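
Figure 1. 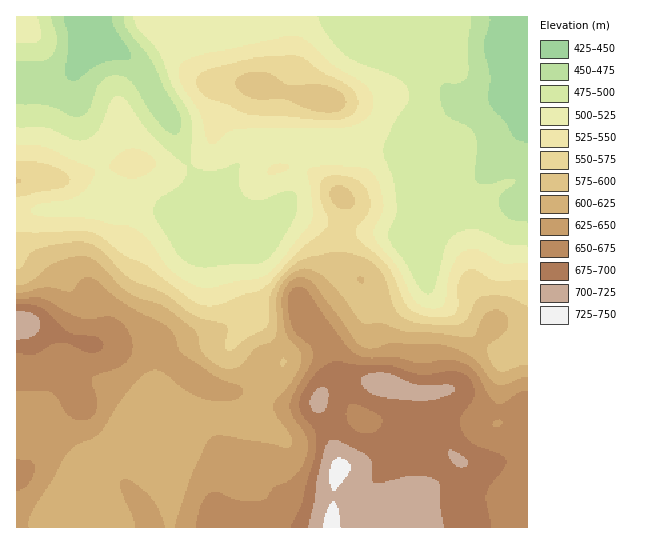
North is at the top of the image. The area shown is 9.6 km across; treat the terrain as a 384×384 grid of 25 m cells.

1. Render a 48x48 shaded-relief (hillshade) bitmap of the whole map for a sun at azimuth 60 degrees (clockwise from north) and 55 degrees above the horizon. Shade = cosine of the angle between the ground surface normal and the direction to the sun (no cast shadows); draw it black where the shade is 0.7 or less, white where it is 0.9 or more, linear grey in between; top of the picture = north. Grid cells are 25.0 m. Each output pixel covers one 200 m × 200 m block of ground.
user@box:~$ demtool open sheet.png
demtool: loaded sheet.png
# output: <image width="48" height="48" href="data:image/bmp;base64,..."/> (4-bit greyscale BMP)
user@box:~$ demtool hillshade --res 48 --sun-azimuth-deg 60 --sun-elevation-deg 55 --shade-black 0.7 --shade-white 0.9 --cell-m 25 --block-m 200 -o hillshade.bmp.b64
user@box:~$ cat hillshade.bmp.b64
<image width="48" height="48" href="data:image/bmp;base64,Qk32BAAAAAAAAHYAAAAoAAAAMAAAADAAAAABAAQAAAAAAIAEAAATCwAAEwsAABAAAAAAAAAAAAAAABEREQAiIiIAMzMzAERERABVVVUAZmZmAHd3dwCIiIgAmZmZAKqqqgC7u7sAzMzMAN3d3QDu7u4A////AKqZmZmYiJqXZ5qpmZh2eaqZmZmruqqpmZqZmZmYiJqXeJqqqZh1aKqZmZmruqqpmZmpmZmIiaqYeJqpmZh1aKqpmZqrqqqpmZqqmZmImqqYeJmZmZh1WKqpmaq7qZqZmaqqmZmJmqqYeJmZmZl1V5qqqqq6mZmZmaqqqZmZqqmYiImZmql0Rpu7uqqpiJqqmaqqqZmaqpmYiImaqql0R6zLuqmIiau6qZmqqZmamZmYiJmqqqlkSLzLqpmIm8y6mZmZmYmqmZmYiJqqqpdTWbu6mZmIrMuqmZmZiImqmZmYiZqqmXUzarupiZmJq7qpmZmYd4qqmZmZiZmZmGQ0irqYiIiImqqZmZmId6u6mZmYiIiZmHVGm6l2d3eImaqpmYiIeauqqZmHd4maqYZGm6hmeImZmrzKmYiIiaqZmZh2eauqqpdWmpd4m7u6q97bmYiImZmZmZh4rNypqpdViZmazdy6vO/rqYiZiIiZqpiazduYmqdVeavMzMuqve7KqniZiImaqqmrzMqYipZFec3bq7urzMy6qniZmZq7uqq7y7qYmXQ1it7Kq7u7zLqZqpq7qru7u6q8zLqpl0JHrN26q8zMy5iKqszczLqru7vN3LqqlhFazdyqvN3MqXeau93dy6mrzMzd3KqZhRJ83tuqvd7Khmebu7zMupm83Mzdy6mZlROd7bqaze64VXmru6qqqZrN3Mzdy6mqljWu3Kmazv2mVoq7uoiZmavd3M3dyqqqp0Wty5ms7+yWVpu7qoiJmbzdy83cuqqqqGabupq9/+uWZ5u7qoiZqr3du83LqZmamHZ5qqvO/sqHaKu7upqqq83cu8y6mZmZmXd4mqve7bmHeKu7uqqqu8zLq8ypmZmZmYd3iavMy6mYiau7uqu6u7u6q7upmZmZmYh3d4mru6qZmaq7qqqqqqqpq7qZmZmImZh2VXmry7qZmZqqqoiIiamZmqmZqZiIiJhkNIrMzLqZmZqqmYh3iamYmZmZmZh3iIhkNqzd3LmImZmZmZmZq7qIiZmamYh3eIh1abzNzKmImqmZmaq7zLqIiZqqmIiIeJmIm8zMy6mJmqqpmbu8y6mYmau6h4mYiZqqu7qru6mZmqqqqru7u6mZmrzJdomZiZqqqpmaqqmZmqqqqqq7u5mJq8y4VomYiIiIiIiJqqmZmqq6qqq7upiJq9ymRomHd3ZmZmeJqqmZqqu6qqqrupd5vNyENXh2ZmZVVXmqqqmqqqu6qqqruod5vcpSNXdmd3dmaKvLqqqqqqq6qqqqqYeKzbcyNndniIiIm93buqq6qaqqqZmqqYeKzJQjV4h4mqqavN3Luqu6maq6qZmaqoibynM1eJmZqqqrzd3Luqupiau6qYiKupmqqENXmaqqqqq83cy6qqqYiry6mXeay6mZdDV5mqqqqqq8zMuqqqmYisy6mXiszKmGQ0eZmZmaqqq8zLqpmZmImsupmJq93Kh0NGiZmZmZmZqru7qZmZmImrupiKvN25hkNYmZmZmZmZqru6qZmZmImrupiA=="/>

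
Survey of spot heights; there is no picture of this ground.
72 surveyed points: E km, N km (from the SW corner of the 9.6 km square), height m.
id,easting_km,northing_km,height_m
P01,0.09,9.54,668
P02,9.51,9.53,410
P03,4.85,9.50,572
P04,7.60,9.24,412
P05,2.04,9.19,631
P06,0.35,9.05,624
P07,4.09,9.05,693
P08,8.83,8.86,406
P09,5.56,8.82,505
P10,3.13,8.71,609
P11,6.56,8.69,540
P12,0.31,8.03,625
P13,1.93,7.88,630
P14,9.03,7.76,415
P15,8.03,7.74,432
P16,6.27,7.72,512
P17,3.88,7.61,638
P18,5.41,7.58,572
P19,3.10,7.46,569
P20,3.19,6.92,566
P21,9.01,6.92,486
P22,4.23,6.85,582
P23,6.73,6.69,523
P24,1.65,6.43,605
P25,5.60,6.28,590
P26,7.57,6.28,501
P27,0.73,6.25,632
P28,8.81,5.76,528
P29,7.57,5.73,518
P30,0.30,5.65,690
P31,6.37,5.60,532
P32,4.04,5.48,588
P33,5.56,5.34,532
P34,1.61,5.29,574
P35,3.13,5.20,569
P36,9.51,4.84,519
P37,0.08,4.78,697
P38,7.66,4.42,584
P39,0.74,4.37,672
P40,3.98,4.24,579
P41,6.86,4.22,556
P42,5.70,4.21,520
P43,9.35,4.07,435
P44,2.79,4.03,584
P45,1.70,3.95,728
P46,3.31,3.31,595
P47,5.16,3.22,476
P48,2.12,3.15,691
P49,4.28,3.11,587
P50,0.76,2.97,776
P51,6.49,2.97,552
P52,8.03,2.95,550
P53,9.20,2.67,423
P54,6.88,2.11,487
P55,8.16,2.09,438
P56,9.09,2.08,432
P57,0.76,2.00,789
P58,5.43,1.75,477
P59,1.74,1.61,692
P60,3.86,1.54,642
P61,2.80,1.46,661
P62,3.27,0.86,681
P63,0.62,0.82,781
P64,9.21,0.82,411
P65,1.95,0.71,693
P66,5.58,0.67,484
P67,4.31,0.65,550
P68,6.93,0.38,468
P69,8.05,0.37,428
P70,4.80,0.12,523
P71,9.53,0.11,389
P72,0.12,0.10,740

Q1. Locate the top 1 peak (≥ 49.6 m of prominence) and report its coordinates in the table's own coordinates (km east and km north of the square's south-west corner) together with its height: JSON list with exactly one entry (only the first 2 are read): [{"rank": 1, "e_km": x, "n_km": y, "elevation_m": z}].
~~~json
[{"rank": 1, "e_km": 0.59, "n_km": 2.06, "elevation_m": 793}]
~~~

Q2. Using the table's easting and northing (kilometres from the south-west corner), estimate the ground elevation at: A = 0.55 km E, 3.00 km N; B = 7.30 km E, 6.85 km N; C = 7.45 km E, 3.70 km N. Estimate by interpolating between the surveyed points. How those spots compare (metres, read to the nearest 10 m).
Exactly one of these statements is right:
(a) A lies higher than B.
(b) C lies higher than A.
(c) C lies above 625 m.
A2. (a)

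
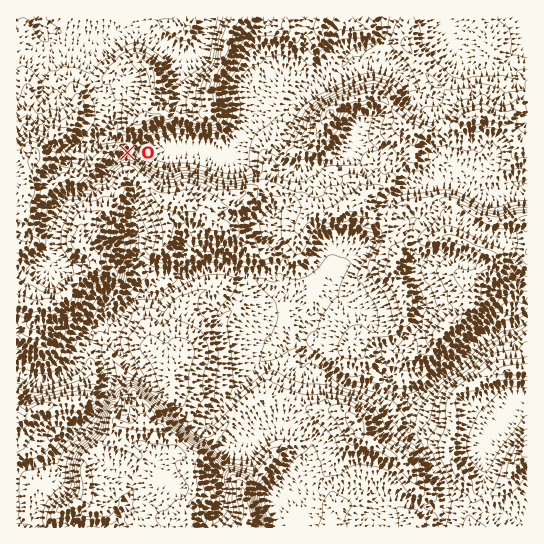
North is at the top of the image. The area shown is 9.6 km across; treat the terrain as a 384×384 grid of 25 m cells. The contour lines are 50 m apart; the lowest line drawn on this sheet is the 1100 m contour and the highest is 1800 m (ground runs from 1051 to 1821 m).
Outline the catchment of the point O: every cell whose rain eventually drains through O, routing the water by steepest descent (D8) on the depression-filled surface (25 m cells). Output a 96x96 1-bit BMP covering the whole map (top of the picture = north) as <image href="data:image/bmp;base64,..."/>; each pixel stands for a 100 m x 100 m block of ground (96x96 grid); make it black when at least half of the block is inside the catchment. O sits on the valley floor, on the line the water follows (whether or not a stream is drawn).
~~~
<image width="96" height="96" href="data:image/bmp;base64,Qk2+BAAAAAAAAD4AAAAoAAAAYAAAAGAAAAABAAEAAAAAAIAEAAATCwAAEwsAAAIAAAAAAAAA////AAAAAAAAAAAAAAAAAAAAAAAAAAAAAAAAAAAAAAAAAAAAAAAAAAAAAAAAAAAAAAAAAAAAAAAAAAAAAAAAAAAAAAAAAAAAAAAAAAAAAAAAAAAAAAAAAAAAAAAAAAAAAAAAAAAAAAAAAAAAAAAAAAAAAAAAAAAAAAAAAAAAAAAAAAAAAAAAAAAAAAAAAAAAAAAAAAAAAAAAAAAAAAAAAAAAAAAAAAAAAAAAAAAAAAAAAAAAAAAAAAAAAAAAAAAAAAAAAAAAAAAAAAAAAAAAAAAAAAAAAAAAAAAAAAAAAAAAAAAAAAAAAAAAAAAAAAAAAAAAAAAAAAAAAAAAAAAAAAAAAAAAAAAAAAAAAAAAAAAAAAAAAAAAAAAAAAAAAAAAAAAAAAAAAAAAAAAAAAAAAAAAAAAAAAAAAAAAAAAAAAAAAAAAAAAAAAAAAAAAAAAAAAAAAAAAAAAAAAAAAAAAAAAAAAAAAAAAAAAAAAAAAAAAAAAAAAAAAAAAAAAAAAAAAAAAAAAAAAAAAAAAAAAAAAAAAAAAAAAAAAAAAAAAAAAAAAAAAAAAAAAAAAAAAAAAAAAAAAAAAAAAAAAAAAAAAAAAAAAAAAAAAAAAAAAAAAAAAAAAAAAAAAAAAAAAAAAAAAAAAAAAAAAAAAAAAAAAAAAAAAAQAAAAAAAAAAAAAAD/AAAAAAAAAAAAAAD/gAAAAAAAAAAAAAD/wAAAAAAAAAAAAAD/4AAAAAAAAAAAAAD/8AAAAAAAAAAAAAD/8AAAAAAAAAAAAAD//AAAAAAAAAAAAAD//gAAAAAAAAAAAAD//gAAAAAAAAAAAAD//AAAAAAAAAAAAAD/+AAAAAAAAAAAAAD/8AAAAAAAAAAAAAD/8AAAAAAAAAAAAAD/8AAAAAAAAAAAAAD/8AAAAAAAAAAAAAD/+AAAAAAAAAAAAAD//gAAAAAAAAAAAAD//wAAAAAAAAAAAAD//8AAAAAAAAAAAAD//8AAAAAAAAAAAAD//+AAAAAAAAAAAAD//+AAAAAAAAAAAAAB/+AAAAAAAAAAAAAA//AAAAAAAAAAAAAAB/AAAAAAAAAAAAAAA/gAAAAAAAAAAAAAAfgAAAAAAAAAAAAAAPgAAAAAAAAAAAAAAHgAAAAAAAAAAAAAAAAAAAAAAAAAAAAAAAAAAAAAAAAAAAAAAAAAAAAAAAAAAAAAAAAAAAAAAAAAAAAAAAAAAAAAAAAAAAAAAAAAAAAAAAAAAAAAAAAAAAAAAAAAAAAAAAAAAAAAAAAAAAAAAAAAAAAAAAAAAAAAAAAAAAAAAAAAAAAAAAAAAAAAAAAAAAAAAAAAAAAAAAAAAAAAAAAAAAAAAAAAAAAAAAAAAAAAAAAAAAAAAAAAAAAAAAAAAAAAAAAAAAAAAAAAAAAAAAAAAAAAAAAAAAAAAAAAAAAAAAAAAAAAAAAAAAAAAAAAAAAAAAAAAAAAAAAAAAAAAAAAAAAAAAAAAAAAAAAAAAAAAAAAAAAAAAAAAAAAAAAAAAAAAAAAAAAAAAAAAAAAAAAAAAAAAAAAAAA="/>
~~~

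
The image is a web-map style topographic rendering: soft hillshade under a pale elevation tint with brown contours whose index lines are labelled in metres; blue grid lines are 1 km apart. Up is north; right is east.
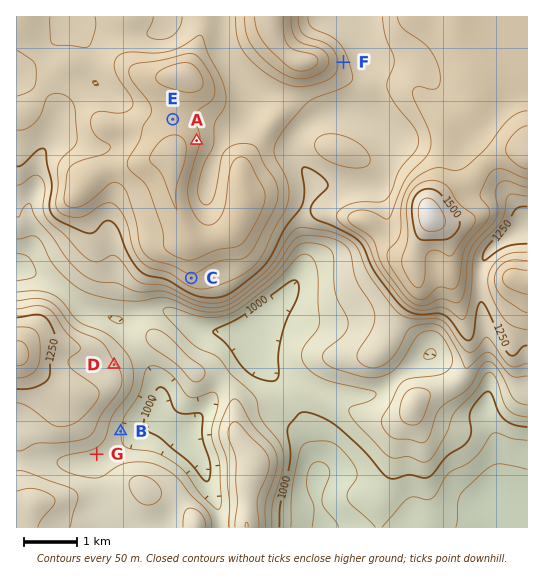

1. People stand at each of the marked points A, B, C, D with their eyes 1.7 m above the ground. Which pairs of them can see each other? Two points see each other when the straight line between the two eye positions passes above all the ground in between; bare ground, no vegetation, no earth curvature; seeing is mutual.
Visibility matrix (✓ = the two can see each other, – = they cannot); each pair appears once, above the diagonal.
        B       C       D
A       –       –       –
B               ✓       –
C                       ✓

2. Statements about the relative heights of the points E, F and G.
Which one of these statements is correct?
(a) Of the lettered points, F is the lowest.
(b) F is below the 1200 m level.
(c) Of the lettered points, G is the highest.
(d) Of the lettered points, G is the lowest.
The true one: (d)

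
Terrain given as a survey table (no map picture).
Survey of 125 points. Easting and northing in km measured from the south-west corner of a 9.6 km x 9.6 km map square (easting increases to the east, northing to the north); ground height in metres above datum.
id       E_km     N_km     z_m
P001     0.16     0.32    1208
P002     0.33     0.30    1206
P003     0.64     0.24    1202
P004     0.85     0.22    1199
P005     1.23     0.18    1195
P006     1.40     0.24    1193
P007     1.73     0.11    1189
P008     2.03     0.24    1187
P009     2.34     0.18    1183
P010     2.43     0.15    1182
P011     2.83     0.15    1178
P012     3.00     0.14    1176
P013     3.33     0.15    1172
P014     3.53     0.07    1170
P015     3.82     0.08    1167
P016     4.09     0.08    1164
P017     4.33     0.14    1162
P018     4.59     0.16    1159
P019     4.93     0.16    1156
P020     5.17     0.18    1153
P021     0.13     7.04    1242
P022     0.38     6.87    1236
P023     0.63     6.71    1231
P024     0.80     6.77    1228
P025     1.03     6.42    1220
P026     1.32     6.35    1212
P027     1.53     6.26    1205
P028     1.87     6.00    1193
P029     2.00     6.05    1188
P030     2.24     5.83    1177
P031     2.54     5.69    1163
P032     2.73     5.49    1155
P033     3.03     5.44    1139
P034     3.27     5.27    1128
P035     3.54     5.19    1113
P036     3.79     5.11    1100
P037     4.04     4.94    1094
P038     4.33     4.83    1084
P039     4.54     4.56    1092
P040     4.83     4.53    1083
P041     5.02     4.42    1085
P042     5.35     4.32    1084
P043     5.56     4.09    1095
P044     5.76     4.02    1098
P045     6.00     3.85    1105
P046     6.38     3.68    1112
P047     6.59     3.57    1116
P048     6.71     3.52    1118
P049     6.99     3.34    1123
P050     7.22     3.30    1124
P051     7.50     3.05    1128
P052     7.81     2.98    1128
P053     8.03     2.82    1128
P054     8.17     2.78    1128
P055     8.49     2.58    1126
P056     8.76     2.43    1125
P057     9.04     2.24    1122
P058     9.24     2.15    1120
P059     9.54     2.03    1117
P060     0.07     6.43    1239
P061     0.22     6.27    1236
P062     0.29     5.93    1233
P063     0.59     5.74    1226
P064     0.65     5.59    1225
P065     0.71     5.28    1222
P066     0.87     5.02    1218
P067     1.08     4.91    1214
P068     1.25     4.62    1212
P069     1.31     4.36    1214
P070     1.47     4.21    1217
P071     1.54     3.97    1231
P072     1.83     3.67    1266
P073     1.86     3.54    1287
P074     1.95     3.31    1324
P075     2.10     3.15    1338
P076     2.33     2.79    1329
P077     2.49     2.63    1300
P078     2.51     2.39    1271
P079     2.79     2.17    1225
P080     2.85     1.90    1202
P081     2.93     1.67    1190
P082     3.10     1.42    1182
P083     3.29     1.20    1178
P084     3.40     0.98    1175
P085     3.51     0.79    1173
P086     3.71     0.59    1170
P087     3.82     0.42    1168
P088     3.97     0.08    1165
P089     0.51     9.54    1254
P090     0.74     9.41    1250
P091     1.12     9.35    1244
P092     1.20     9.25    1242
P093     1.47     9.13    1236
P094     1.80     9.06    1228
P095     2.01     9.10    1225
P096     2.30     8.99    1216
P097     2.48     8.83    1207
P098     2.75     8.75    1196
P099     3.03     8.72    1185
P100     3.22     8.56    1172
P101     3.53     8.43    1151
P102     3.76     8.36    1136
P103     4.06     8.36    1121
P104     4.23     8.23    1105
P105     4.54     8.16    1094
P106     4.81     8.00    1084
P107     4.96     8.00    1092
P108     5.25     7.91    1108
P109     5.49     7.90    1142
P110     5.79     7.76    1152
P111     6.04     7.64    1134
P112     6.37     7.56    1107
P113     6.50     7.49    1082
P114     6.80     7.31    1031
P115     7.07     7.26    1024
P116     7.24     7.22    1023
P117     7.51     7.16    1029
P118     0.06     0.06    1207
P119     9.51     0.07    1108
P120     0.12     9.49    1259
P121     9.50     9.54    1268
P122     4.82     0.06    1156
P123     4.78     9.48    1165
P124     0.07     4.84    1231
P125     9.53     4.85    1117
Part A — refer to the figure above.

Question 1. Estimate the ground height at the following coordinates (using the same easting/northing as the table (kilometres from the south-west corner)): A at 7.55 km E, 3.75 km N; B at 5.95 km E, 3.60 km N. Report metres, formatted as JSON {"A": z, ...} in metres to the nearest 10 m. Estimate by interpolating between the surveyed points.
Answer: {"A": 1110, "B": 1120}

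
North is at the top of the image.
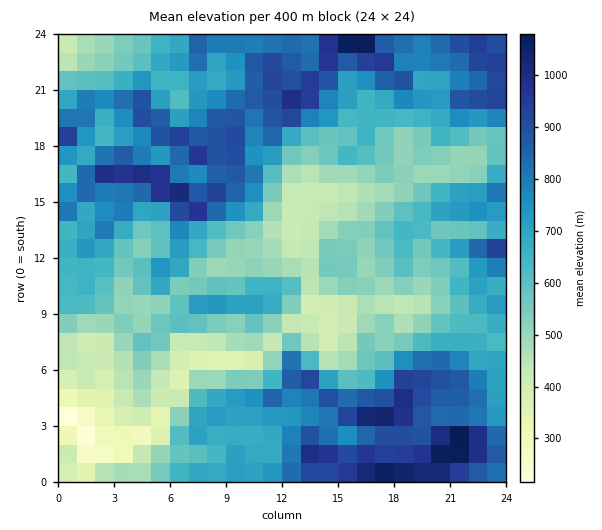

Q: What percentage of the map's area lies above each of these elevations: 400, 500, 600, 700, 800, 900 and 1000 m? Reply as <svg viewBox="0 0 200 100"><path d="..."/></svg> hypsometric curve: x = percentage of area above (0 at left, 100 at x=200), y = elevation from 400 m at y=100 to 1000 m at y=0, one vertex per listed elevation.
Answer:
<svg viewBox="0 0 200 100"><path d="M190 100l-31-17-37-16-37-17-31-17-28-16-18-17"/></svg>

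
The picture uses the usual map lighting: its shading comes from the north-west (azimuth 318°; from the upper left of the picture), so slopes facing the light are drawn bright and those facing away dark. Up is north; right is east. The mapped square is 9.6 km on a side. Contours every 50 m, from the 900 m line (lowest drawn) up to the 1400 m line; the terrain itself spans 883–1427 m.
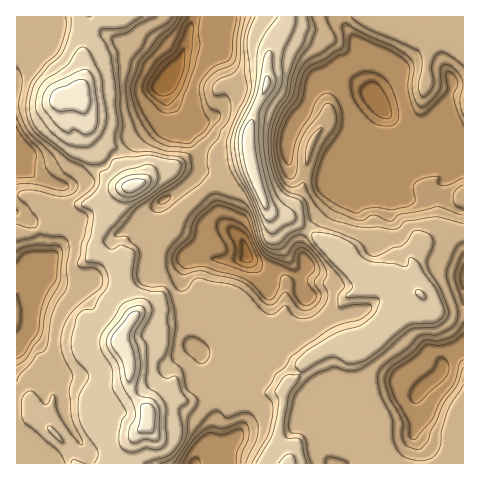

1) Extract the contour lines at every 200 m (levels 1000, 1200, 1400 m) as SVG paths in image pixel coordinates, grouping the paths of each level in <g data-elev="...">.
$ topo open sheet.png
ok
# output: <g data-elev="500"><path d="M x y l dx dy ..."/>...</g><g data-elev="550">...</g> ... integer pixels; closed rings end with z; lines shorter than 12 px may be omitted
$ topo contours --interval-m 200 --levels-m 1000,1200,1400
<g data-elev="1000"><path d="M189 463l4-4 3-1 4 2 0 3"/><path d="M414 403l-3-3-1-3 2-9 7-8 13-10 7-12 6 1 4 8-3 10-26 24z"/><path d="M248 272l-36-13 2-2 10-2 3-4-1-6-9-17 0-6 4-3 7-1 9 3 8 6 5 7 12 30-1 6-2 2z"/><path d="M379 125l-7-3-5-5-11-13-4-8-1-11 0-6 12-7 12 1 9 5 6 7 6 14 3 14-2 9-6 4z"/><path d="M200 17l-2 14 1 18-5 19-13 37-5 6-12 2-5-3-14-15-2-5 0-6 13-22 16-14 10-22 6-9"/></g><g data-elev="1200"><path d="M160 463l13-6 10-12 4-12 1-16 8-11 1-7-10-10-5-19-8-8-2-4 3-36-1-15-5-15-5-5-14 0-10-4-3-9 2-19-1-6-11-12-10 0-2-2 21-27 44-30 5-7 1-7-3-5-4-2-28-5-18-1-5-3-5-5-2-6 2-13-3-16-2-54-6-15 1-3 13-3 13-9 16-7"/><path d="M311 463l-7-26-4-3-9-2-3-5 6-30 11-14 10-9 18-7 16 4 12-3 22-15 27-24 27-2 9-7 3-7-8-23-14-24 0-7 6-15 0-6-3-4-10-3-6 0-7 11-5 4-10 2-14 8-7 0-4-3-4-8-6-4-17-8-21-7-7-4-3-4-3-15-2-4-4-3-14-6-7-10-7-25 0-26 6-18 11-16 3-17 6-16 12-17 5-12 0-6-4-10"/><path d="M65 17l1 11-6 21-4 6-11 9-14 18-4 15-1 11 2 14 7 10 33 27 16 8 9 11 2 3-1 4-3 4-16 14 1 5 10 6 2 3-11 47 4 3 11 0 6 3 4 6 0 8-3 6-19 15-10 9-7 13-2 13 2 15 9 20-3 16 3 27 10 22 1 5-2 0-7-8-14-21-4-7-2-14-2 0-4 8-2 2-3-1-9-11-5-2-5 4-3 8 1 13 2 5 33 29 8 13"/><path d="M251 17l-5 12-2 12 1 32 2 18-16 35-5 15 4 27 21 37 10 33 4 7 6 4 8 0 5-2 10-11 6-1 5 1 33 38 6 10 0 3-6 10 1 10 28-3 4 1 1 2-2 5-8 7-28 8-28 18-14 11-7 11-10 8-10 17 8 13 0 11-4 15-17 32"/></g><g data-elev="1400"><path d="M138 432l13 1 3-2 1-19-2-5-3-3-5-1-4 2z"/><path d="M128 382l4-3 3-10-1-13-5-19 2-7 8-14 1-3-3-2-8 3-15 19-3 7 1 7 10 15 4 15z"/><path d="M266 209l2-2 0-4-11-46-3-34-1-3-2 0-5 5-3 9-1 9 1 14 7 22 12 25z"/><path d="M128 193l5-1 7-4 5-5 0-3-11-1-9 3-3 3 0 3z"/><path d="M82 113l5-1 3-9-1-16-4-7-3-1-6 1-9 6-11 3-4 3-2 5 0 6 5 6 5 2 14 0z"/><path d="M263 94l3-3 4-7 0-4-3-4-2 1-1 5z"/></g>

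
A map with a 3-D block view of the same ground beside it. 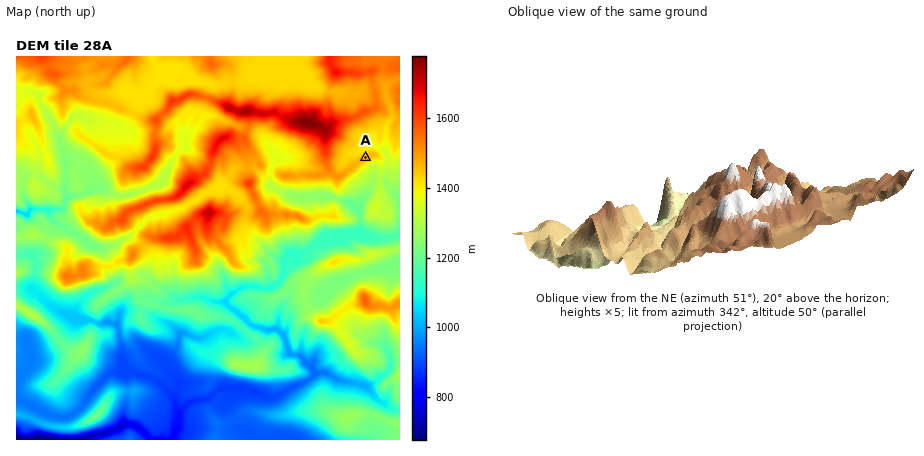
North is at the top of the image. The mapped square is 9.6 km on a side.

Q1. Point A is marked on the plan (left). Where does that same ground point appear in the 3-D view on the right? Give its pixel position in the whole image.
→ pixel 692 238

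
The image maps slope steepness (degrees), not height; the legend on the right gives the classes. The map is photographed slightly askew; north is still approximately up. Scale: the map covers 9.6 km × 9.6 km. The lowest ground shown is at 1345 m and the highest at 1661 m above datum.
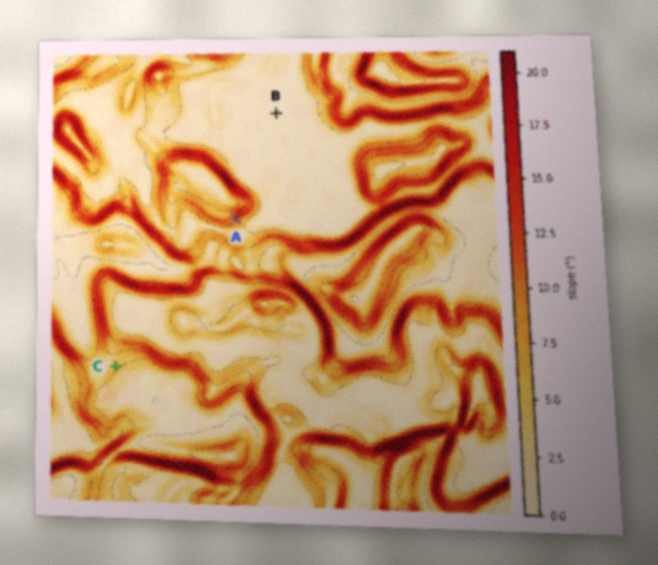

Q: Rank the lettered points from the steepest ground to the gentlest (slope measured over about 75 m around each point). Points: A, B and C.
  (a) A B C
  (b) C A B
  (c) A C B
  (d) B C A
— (c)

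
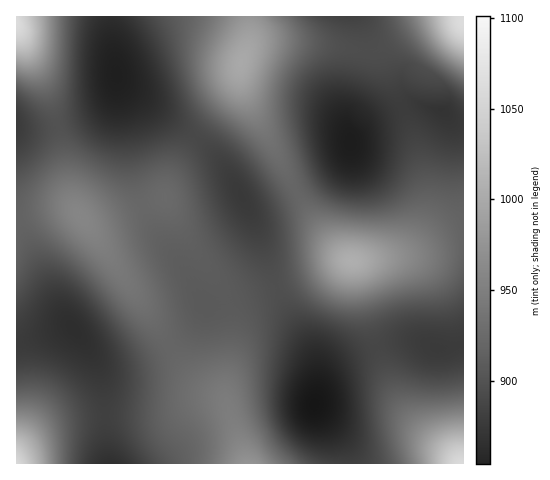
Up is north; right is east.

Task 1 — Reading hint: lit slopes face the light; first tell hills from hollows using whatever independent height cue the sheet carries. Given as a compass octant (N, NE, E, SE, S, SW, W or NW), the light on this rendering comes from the NE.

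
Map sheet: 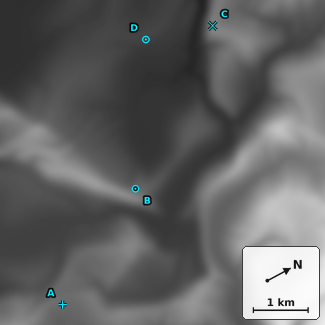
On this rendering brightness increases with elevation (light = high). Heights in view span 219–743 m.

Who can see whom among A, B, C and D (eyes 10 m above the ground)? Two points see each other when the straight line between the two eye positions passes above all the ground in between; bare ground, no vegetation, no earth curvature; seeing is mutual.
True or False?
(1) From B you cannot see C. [False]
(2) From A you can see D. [False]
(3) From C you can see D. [True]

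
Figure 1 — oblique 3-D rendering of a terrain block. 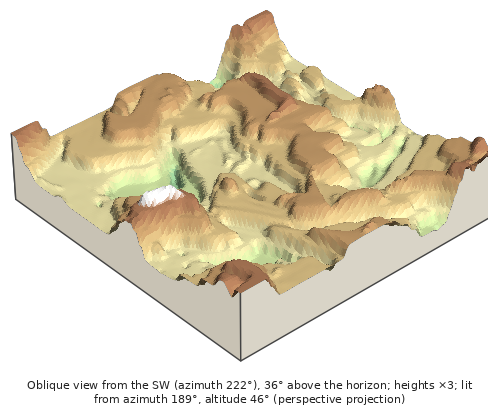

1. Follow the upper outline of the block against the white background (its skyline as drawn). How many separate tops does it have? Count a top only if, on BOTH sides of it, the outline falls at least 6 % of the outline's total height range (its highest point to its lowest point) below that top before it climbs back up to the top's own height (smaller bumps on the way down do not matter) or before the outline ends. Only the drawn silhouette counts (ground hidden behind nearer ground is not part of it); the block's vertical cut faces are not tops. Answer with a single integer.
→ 4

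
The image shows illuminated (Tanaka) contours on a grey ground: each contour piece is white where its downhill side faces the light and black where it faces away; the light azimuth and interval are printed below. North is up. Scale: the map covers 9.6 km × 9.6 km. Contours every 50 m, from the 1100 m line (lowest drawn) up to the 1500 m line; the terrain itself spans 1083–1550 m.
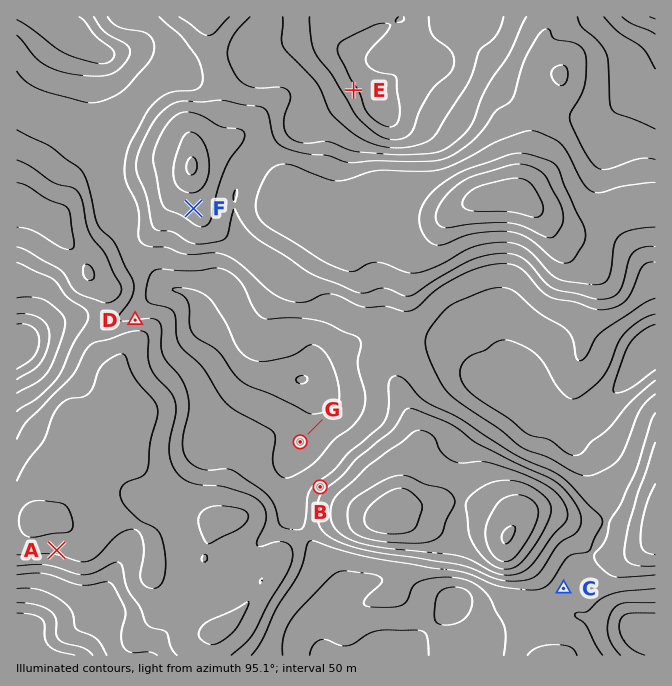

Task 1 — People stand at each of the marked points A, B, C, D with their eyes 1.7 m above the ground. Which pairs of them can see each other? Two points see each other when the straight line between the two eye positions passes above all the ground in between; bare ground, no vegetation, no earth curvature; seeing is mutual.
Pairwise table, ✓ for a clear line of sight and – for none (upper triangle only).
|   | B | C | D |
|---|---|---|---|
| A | – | – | ✓ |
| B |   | ✓ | – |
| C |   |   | – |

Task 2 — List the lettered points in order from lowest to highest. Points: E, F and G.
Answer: F G E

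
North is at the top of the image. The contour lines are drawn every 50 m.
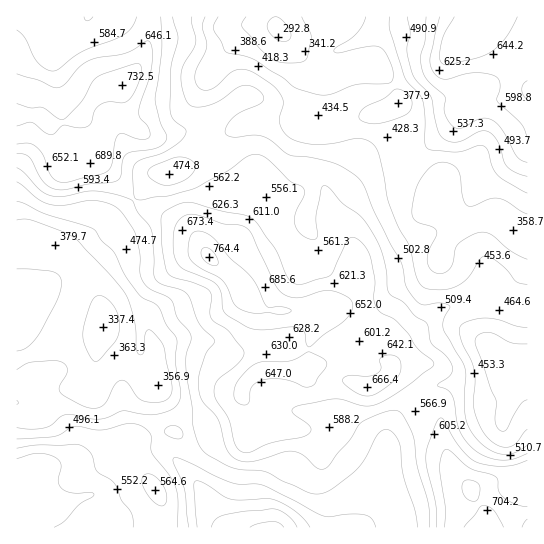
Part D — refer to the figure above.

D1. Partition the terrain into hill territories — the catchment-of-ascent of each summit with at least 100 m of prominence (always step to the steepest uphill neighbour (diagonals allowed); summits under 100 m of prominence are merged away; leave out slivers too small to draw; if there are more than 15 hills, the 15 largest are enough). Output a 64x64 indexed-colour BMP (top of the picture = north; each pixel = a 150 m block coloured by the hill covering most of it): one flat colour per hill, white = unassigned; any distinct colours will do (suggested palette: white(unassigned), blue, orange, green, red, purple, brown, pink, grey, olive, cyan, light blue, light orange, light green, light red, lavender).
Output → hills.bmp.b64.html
<image width="64" height="64" href="data:image/bmp;base64,Qk12CAAAAAAAAHYAAAAoAAAAQAAAAEAAAAABAAQAAAAAAAAIAAATCwAAEwsAABAAAAAAAAAA////ALR3HwAOf/8ALKAsACgn1gC9Z5QAS1aMAMJ34wB/f38AIr28AM++FwDox64AeLv/AIrfmACWmP8A1bDFAEREREREREREREREREQRERERERERERVVVVVVVVVVVVVVREREREREREREREREQREREREREREREVVVVVVVVVVVVVVEREREREREREREREQRERERERERERERFVVVVVVVVVVVVURERERERERERERERBEREREREREREREVVVVVVVVVVVVVRERERERERERERERBERERERERERERERVVVVVVVVVVVVVEREREREREREREREERERERERERERERFVVVVVVVVVVVVUREREREREREREREERERERERERERERERVVVVVVVVVVVVREREREREREREREERERERERERERERERFVVVVVVVVVVVVEREREREREREREEREREREREREREREREVVVVVVVVVVVVUREREREREREREERERERERERERERERERVVVVVVVVVVVVREREREREREREERERERERERERERERERFVVVVVVVVVVVVEREREREREREQREREREREREREREREREVVVVVVVVVVVVURERERERERERBERERERERERERERERERFVVVVVVVVVVVRERERERERERBEREREREREREREREREREVVVVVVVVVVVVEREREREREREERERERERERERERERERERFVVVVVVVVVVUFEREREREREQRERERERERERERERERERERVVVVVVVVVVERFERERERERBERERERERERERERERERERERVVVVVVUVUREREUREREREQREREREREREREREREREREREVVVVVVRFREREREUREREQREREREREREREREREREREREREREREVERERERERFEREERERERERERERERERERERERERERERERUREREREREUREERERERERERERERERERERERERERERERFRERERERERREERERERERERERERERERERERERERERERERERERERERFEERERERERERERERERERERERERERERERERERERERERERERERERERERERERERERERERERERERERERERERERERERERERERERERERERERERERERERERERERERERERERERERERERERERERERERERERERERERERERERERERERERERERERERERERERERERERERERERERERERERERERERERERERERERERERERERERERERERERERERERERERERERERERERERERERERERERERERERERERERERERERERERERERERERERERERERERERERERERERERERERERERERERERERERERERERERERERERERERERERERERERERERERERERERERERERERERERERERERERERERERERERERERERERERERERERERERERERERERERERERERERERERERERERERERERERERERERERERERERERERERERERERERERERERERERERERERERERERERERERERERERERERERERERERERERERERERERERERIiERERERERERERERERERERERERERERERERERERESIiIiIhERERERERERERERERERERERERERERERERERERIiIiIiIRERERERERERERERERERERERERERERERERETMiIiIiIiIRERERERERERERERERERERERERERETMxEzMyIiIiIiIiERERERERERERERERERERERERERETMzMzMzIiIiIiIiIhERERERERERERERERERERERERETMzMzMzMiIiIiIiIiIRERERERERERERERERERERERERMzMzMzMyIiIiIiIiIiEREREREREREREREREREREREREzMzMzMzIiIiIiIiIiIhERERERERERERERERERERERETMzMzMzMiIiIiIiIiIiIiERERERERERERERERERERETMzMzMzMyIiIiIiIiIiIiIiERERERERERERERERERETMzMzMzMzIiIiIiIiIiIiIiIiERERERERERERERERETMzMzMzMzMiIiIiIiIiIiIiIiIiERERERERERERERETMzMzMzMzMyIiIiIiIiIiIiIiIiIRERERERERERERERMzMzMzMzMzIiIiIiIiIiIiIiIiIiEREREREREREREREzMzMzMzMzMiIiIiIiIiIiIiIiIiIhERERERERERERETMzMzMzMzMyIiIiIiIiIiIiIiIiIiERERERERERERETMzMzMzMzMzIiIiIiIiIiIiIiIiIiERERERERERERERMzMzMzMzMzMiIiIiIiIiIiIiIiIiEREREREREREREREzMzMzMzMzMyIiIiIiIiIiIiIiIiEREREREREREREREzMzMzMzMzMzIiIiIiIiIiIiIiIiIRERERERERERERETMzMzMzMzMzMiIiIiIiIiIiIiIiIRERERERERERERETMzMzMzMzMzMyIiIiIiIiIiIiIiIiERERERERMzMxETMzMzMzMzMzMzIiIiIiIiIiIiIiIiIRERERERMzMzMzMzMzMzMzMzMzMiIiIiIiIiIiIiIiIiERERERMzMzMzMzMzMzMzMzMzMyIiIiIiIiIiIiIiIiIhEREREzMzMzMzMzMzMzMzMzMzIiIiIiIiIiIiIiIiIiIREREREzMzMzMzMzMzMzMzMzMiIiIiIiIiIiIiIiIiIiERERERETMzMzMzMzMzMzMzMyIiIiIiIiIiIiIiIiIiIiIREREREzMzMzMzMzMzMzMz"/>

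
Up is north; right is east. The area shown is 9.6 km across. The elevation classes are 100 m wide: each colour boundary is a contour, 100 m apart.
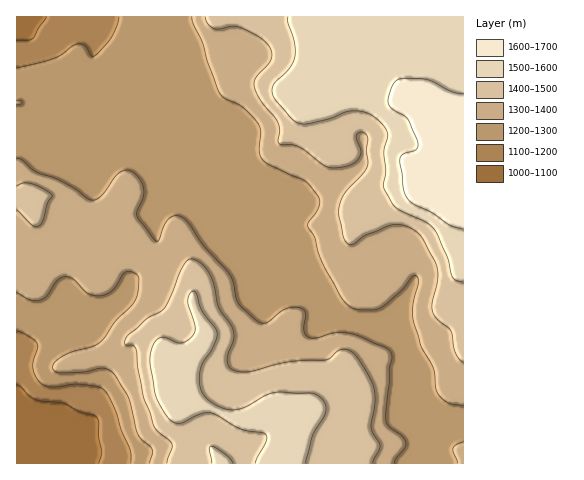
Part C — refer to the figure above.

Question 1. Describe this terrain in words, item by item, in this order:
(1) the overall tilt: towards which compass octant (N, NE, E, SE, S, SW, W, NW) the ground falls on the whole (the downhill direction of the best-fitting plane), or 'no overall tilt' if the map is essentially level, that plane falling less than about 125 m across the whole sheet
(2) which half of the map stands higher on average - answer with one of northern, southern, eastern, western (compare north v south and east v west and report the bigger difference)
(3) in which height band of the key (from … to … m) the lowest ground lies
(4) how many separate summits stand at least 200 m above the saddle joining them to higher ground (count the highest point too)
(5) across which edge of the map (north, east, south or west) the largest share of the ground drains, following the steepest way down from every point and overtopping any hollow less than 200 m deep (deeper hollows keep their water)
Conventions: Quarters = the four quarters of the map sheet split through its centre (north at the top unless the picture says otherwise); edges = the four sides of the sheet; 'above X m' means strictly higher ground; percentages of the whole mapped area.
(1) On the whole the ground falls towards the west.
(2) The eastern half stands higher on average than the western half.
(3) The lowest point is somewhere between 1000 and 1100 m.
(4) There are 2 summits with 200 m or more of prominence.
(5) Drainage is mainly to the north: more ground falls towards that edge than towards any other.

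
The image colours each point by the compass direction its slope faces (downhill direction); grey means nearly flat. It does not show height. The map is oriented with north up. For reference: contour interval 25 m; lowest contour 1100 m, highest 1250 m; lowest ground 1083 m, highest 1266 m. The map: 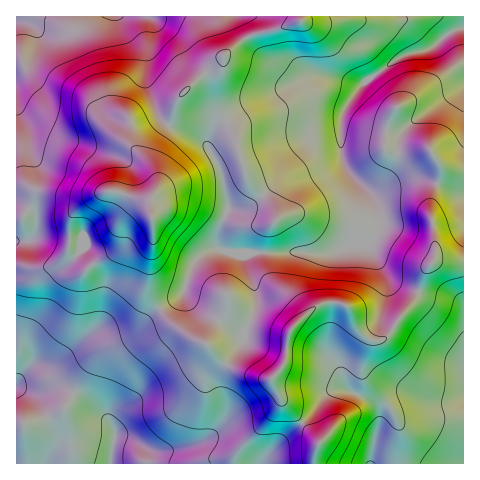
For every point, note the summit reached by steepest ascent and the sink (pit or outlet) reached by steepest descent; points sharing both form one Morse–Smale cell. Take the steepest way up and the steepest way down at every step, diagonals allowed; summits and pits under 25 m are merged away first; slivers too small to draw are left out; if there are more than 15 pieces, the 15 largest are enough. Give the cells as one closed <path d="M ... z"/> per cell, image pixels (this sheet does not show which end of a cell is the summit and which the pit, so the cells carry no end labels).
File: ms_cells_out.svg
<path d="M463 16l-162 0-2 6-54 16-21 18-7 11-20 12-19 19-6 18-18 32-1 14 4 14 0 12-6 11-1 7-5-6-29-9-10 0-12 6-12 8-11 12-1 34 18 16 22-12 11-12 0-18 7-12 11-7 7 1 5 4 3 23-5 33 0 24 8 15 4 3 15-9 8-8 11-29 8-9 10-5 17 4 100 0 19-7 19-2 10-17 1-16-5-12-10-13 6 5 8 0 25-12 15-1 17 5 28 11z"/><path d="M300 16l-283 0-1 249 13 3 16 0 15-7 8-12 2-28 2-6 15-13 16-10 13-1 29 9 5 6 7-18 0-12-4-14 1-14 18-32 6-18 19-19 20-12 7-11 18-16 14-6 15-3 28-9z"/><path d="M441 260l-7 1-8 9-12 31-30 38-13 1-4-2-10-10-7-19-7-5-9-2-11 1-9 5-23 21-3 8-4 26-11 14 0 6 8 16 38 43-4 11-1 11 150-1 0-200z"/><path d="M418 178l-15 1-25 12-11-1 7 9 5 12-1 16-10 17-19 2-19 7-100 0-17-4-10 5-8 9-11 29-8 8-16 9 15 17 17 12 16 7 19 20 14 7 23 7 7 0 11-11 5-14 1-17 6-11 20-18 9-5 11-1 12 3 5 7 6 16 10 10 4 2 13-1 30-38 12-31 8-9 30 1 0-67-29-12z"/><path d="M160 310l-21 19-13 8-20 2-14-3-8 3-30 25-20 1-5 2-12 15-1 6 11 2 14 0 13-3 8 1 22 12 18 15 12 15 1 7-4 27 202 0 6-22-38-43-8-16 0-5-18-2-28-11-19-20-16-7-17-12z"/><path d="M144 206l-11 2-9 9-3 8 0 18-3 6-29 18-20-18-9 12-11 6-20 1-5-2-8 0 1 118 12-17 27-5 33-25 7-1 10 3 13 0 12-5 29-25-11-18 0-24 5-33-4-23z"/><path d="M55 387l-14 3-25-1 0 74 94 1 5-27-5-13-30-28-11-6z"/>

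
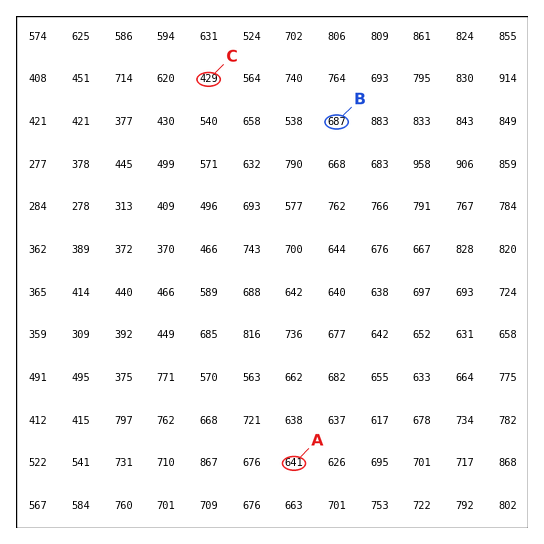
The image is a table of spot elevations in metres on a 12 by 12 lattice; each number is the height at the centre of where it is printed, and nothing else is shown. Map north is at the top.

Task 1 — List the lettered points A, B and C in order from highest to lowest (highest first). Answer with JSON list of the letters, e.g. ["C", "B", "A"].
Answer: ["B", "A", "C"]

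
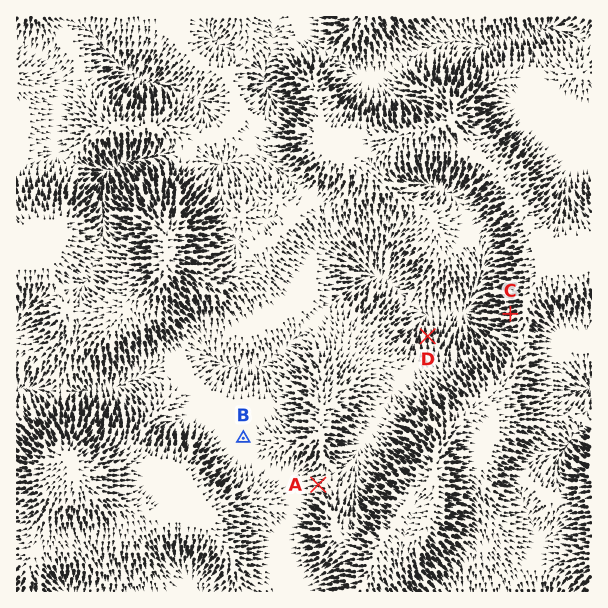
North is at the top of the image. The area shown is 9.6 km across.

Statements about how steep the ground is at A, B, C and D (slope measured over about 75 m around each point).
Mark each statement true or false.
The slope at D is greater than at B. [true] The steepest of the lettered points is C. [true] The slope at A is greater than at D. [false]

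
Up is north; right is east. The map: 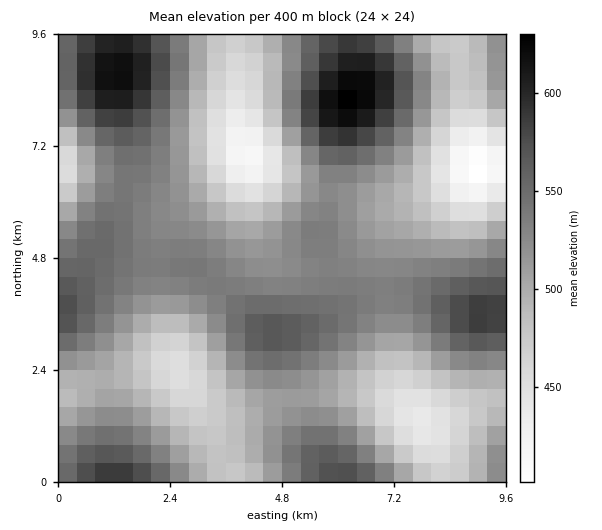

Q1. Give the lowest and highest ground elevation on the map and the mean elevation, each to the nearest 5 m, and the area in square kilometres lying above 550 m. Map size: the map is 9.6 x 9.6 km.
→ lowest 400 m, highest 630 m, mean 520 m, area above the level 19.5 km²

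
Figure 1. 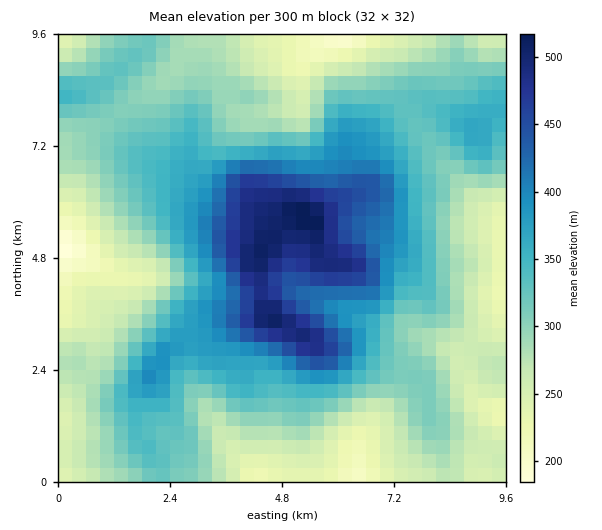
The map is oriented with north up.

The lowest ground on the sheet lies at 180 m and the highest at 520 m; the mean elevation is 330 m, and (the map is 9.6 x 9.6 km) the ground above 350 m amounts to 28.4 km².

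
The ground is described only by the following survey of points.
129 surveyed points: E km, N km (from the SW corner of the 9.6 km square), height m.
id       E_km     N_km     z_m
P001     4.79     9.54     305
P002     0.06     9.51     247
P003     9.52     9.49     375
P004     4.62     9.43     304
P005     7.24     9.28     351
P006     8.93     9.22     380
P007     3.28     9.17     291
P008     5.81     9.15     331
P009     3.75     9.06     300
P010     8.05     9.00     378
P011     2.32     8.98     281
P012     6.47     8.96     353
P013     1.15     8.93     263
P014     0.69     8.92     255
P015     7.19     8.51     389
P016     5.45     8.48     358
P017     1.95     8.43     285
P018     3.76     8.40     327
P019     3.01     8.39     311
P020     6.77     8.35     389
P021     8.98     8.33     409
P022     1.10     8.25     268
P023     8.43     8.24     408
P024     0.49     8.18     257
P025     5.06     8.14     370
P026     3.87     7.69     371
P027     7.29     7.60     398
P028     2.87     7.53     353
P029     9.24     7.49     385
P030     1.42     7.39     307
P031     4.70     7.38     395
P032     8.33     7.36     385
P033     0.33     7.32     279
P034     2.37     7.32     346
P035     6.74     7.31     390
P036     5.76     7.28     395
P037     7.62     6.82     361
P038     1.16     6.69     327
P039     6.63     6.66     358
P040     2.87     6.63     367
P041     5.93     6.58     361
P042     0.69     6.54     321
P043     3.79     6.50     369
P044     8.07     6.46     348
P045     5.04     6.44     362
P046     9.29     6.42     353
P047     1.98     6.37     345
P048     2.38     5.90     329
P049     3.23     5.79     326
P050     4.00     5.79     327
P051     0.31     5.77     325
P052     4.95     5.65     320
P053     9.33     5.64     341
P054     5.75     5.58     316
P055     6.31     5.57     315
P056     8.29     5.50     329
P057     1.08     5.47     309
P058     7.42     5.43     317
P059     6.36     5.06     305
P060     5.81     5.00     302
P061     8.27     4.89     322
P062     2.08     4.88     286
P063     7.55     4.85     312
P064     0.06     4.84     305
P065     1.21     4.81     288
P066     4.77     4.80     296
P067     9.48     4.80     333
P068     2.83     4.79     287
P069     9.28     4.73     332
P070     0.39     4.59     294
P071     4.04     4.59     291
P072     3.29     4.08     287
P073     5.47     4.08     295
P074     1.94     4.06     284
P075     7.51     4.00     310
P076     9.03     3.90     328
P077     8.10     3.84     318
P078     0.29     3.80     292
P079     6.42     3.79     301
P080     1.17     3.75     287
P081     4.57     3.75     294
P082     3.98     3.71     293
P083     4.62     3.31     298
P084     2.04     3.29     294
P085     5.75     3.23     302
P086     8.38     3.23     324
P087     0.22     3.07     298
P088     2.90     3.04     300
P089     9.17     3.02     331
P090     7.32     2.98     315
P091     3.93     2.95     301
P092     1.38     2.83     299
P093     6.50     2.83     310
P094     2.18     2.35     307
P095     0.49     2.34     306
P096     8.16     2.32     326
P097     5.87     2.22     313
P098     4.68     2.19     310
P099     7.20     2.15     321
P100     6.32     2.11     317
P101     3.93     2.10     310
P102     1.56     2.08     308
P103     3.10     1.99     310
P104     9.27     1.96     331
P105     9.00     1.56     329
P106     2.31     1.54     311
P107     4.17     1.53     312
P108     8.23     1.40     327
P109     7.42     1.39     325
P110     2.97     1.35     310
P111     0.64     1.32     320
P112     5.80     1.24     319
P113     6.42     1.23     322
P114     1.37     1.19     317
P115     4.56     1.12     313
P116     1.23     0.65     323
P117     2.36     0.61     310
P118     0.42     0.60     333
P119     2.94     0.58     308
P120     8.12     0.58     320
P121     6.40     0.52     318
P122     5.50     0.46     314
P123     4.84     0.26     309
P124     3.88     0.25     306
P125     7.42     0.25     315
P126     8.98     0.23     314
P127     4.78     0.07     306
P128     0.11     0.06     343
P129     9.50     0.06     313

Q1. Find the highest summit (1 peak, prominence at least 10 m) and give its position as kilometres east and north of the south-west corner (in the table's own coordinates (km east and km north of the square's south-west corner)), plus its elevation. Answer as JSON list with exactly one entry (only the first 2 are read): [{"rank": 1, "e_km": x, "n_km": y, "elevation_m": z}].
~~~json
[{"rank": 1, "e_km": 9.01, "n_km": 8.34, "elevation_m": 409}]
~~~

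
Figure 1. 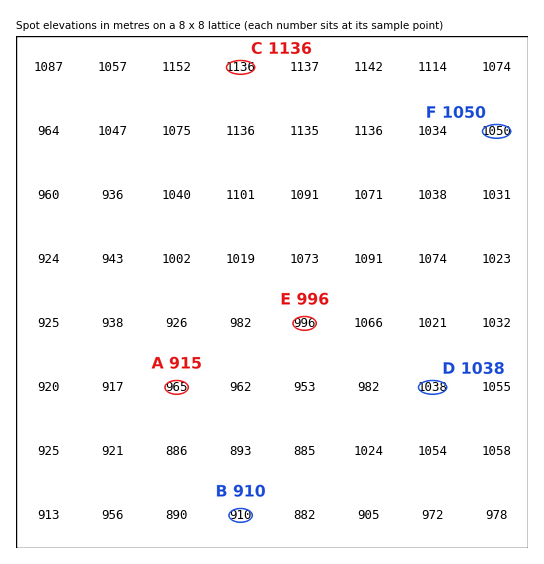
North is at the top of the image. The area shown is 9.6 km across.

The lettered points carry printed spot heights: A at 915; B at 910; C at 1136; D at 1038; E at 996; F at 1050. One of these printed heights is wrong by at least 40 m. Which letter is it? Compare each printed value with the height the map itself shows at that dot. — A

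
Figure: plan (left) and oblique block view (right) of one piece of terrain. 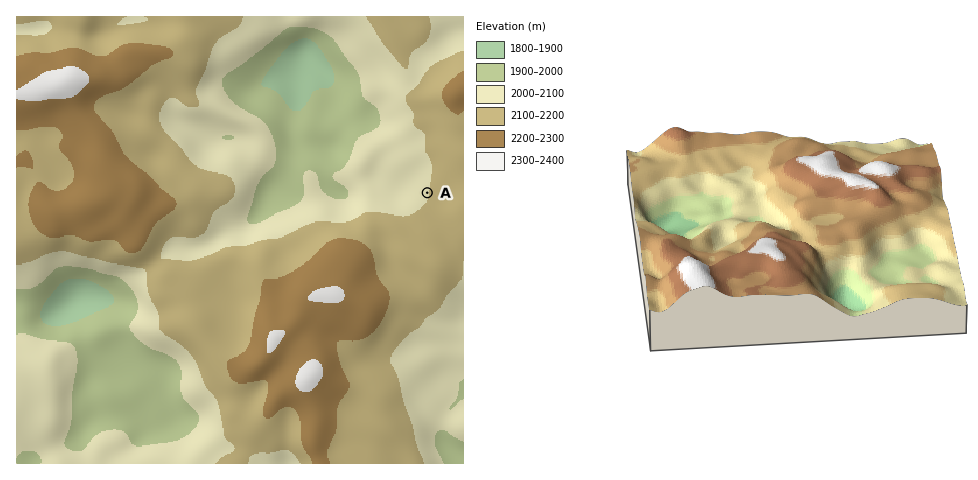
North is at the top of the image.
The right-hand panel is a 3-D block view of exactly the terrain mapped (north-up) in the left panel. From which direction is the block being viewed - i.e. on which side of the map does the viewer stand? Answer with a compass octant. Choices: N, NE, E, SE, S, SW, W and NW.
W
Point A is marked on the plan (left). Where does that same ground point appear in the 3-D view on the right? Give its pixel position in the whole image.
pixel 748 153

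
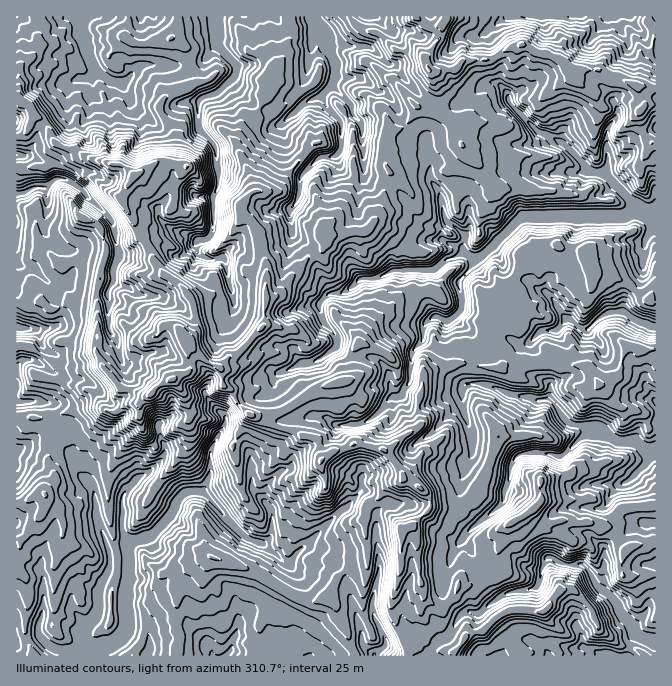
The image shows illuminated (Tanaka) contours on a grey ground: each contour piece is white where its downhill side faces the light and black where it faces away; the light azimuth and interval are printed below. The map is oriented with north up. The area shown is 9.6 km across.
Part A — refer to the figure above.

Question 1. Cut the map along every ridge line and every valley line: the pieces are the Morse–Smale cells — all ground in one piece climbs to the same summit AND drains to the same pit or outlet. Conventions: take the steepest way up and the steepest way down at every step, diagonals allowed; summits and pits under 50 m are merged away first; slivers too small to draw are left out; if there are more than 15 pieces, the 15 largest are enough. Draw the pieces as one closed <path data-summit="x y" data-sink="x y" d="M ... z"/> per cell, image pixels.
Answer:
<path data-summit="172 380" data-sink="87 655" d="M145 243l-11 8-10 3-5-1-2-7-11 4-10 42 2 11-2 49 7 15 17 21 15 3 11 6-6 6-13 1-12 9-15-5-20 0-22 8-19 2 4 2 5 11 10 2 8 7 10 28 17 20 5 32 11 30 0 20-11 21-14-8-7 0-6 7 0 15 15 22-2 6-14-5-15-10-11-2-5 6-1 14-22 6 1 14 158 0 4-14 0-8-3-7 2-42 6-11 8-8 17-10 33 10 23 12 22 15 20 8 10 0 10-3 9-20 6-5 12-7 11-2 3-2 0-18-4-14 2-18-14-4-12 3-44 43-6 9-5 0-24-19 8-6 4-18-4-13-16-19-2-20 15-13 8-18 2-10-20-10 26-6 35-22 21-6-4-11-11-10-7-14-14-14-8-5-12 0-14-5-3 0-28 30-7 2-10 12-16-9-10-7-8-14 8-8 2-5-3-23-5-9-13-12-12-8-10-13-4-12z"/><path data-summit="172 380" data-sink="655 215" d="M405 124l-7 5-10 2-2 2-2 27 5 10 0 5-5 10-1 15-9 22-9 9-37 3-4 13-18 11-17 20-8 15-15 5-2 25 13 3 5 3 12 0 8 5 14 14 7 14 11 10 5 10-29 11-28 18-26 6 14 7 7 2 3-5 20-2 10-3 15 2 10 6 25 0 14-6 18-20 6 0 4-4 6 10 9 2 8-33 23-5 10-5 29 5 13 0-2-10-10-15-4-21 9-19 15-15 10-15 8-18 11-7 20-4 12 7 18 0 7 22 23 5 10 5 20 16 9 1-1-171-18 9-4 4-2 8-4 6-18 5-5 12-12 0-5-4-5 4-75-2-12 3-26 23-1 5 1 25-4 9-15-12-6-7-3-22-12-20 2-13-5-10 0-10-6-6-10-5z"/><path data-summit="172 380" data-sink="655 452" d="M634 346l-5 0-3 2-7 25-14 11-5 0-7-11-9-7-27-3-50 1-5 4-15 0-29-5-10 5-6 0-18 5-6 32 14-1 30-13 1 16 10 28 0 18-9 17-5 23-9 8-18 2-4 9-17 15 5 8 3 42 5 21 3 3 15 7 11-10 7-14 10 0 16-7-3-10-20-29 9-10 29-23 3-5 0-10 5-10 2-15 9-11 25-1 17 3 22-20 23-2 10 7 17 0 11 8 9 3-3 1-3 9-23 21-40 3-2 2 0 12 1 5 4 2-28 2-4 5 0 6 36 3 5 3 7 0 20-18 28-2 4-3 0-153-16-1z"/><path data-summit="172 380" data-sink="317 23" d="M312 16l-23 1 2 18-5 10 0 7-17 30-11 30-15 11-7 15 0 9 12 21 6 20 0 4-13 13 0 8 12 9 8 16 2 15 3 9 1 36 14-5 8-15 17-20 18-11 4-13 37-3 9-9 5-10 5-19 0-8 5-10 0-5-5-10 2-27 18-8-8-20-9-11-10-3-17-13-22 0-4-3 2-10-10-20 0-12z"/><path data-summit="428 68" data-sink="655 215" d="M524 44l-14 4-18 11-28 2-9 8-23 2 6 21-2 10-8 7-11-3-4 11-7 8 4 6 10 5 6 6 0 10 5 10-2 13 12 20 3 22 6 7 15 12 4-9 0-20-1-2 1-8 26-23 12-3 75 2 5-4 5 4 12 0 5-12 18-5 4-6 2-8 4-4 19-10 0-23-12 0-5-17-4-4-23-6-15-9-2 2-23-2-12-10-11-5-12-1z"/><path data-summit="172 380" data-sink="655 642" d="M655 504l-31 4-20 18-7 0-5-3-35-2 1 6 6 3-8 12-3 13-9 7-5 22-4 4-27 5-10 5-5-6-6-14-9 1-8 5-10 0-7 14-11 10-10-4-8-6-3 14-7 10 2 6 14 20 8 3 16 2 1 3 200 0z"/><path data-summit="172 380" data-sink="655 327" d="M557 244l-20 4-11 7-8 18-10 15-15 15-9 19 4 21 14 25 5-4 25 0 2-1 45 1 8 4 13 16 5 0 14-11 5-21 5-6 11 3 16-1 0-46-9-3-20-16-10-5-23-5-7-22-18 0z"/><path data-summit="172 380" data-sink="80 17" d="M177 16l-160 0-1 82 4 1 11 9 2 5 13 12 7 15 11 8 5-16-1-44 7-9 15-1 3 4 0 11 4 5 8 0 5-5 4-12 6 2 11 19 13 12 5 4 10-2 2-3-2-8 10-11 13-3 12-8-5-28-3-7-13-11 5-14z"/><path data-summit="172 380" data-sink="217 23" d="M288 16l-110 1-2 13-3 7 13 11 3 7 5 28-12 8-13 3-8 8-2 8 5 3 18-10 17-1-1 6 1 20 17 20 3 32-1 8-6 10-10 0-10-5-17 0-2 14 9 6 10 1 10 14 18 15 4 0 9-10 8-15 0-13 13-13-6-24-12-21 0-9 7-15 15-11 11-30 17-30 0-7 5-10 0-13z"/><path data-summit="172 380" data-sink="227 655" d="M210 556l-18 10-8 8-6 11-2 42 3 7 0 8-3 10 1 4 177-1-8-27-8-13-4-11-6-6-11 3-10 0-10-3-32-20-23-12z"/><path data-summit="45 495" data-sink="87 655" d="M55 431l-7 1 1 6-1 24 6 13 0 7-10 12-2-1-5 1-13 9-8 0 1 138 21-5 1-14 5-6 11 2 15 10 14 5 2-6-15-22 0-15 6-7 7 0 14 8 11-21 0-20-11-30-5-32-17-20-10-28z"/><path data-summit="172 380" data-sink="80 17" d="M174 193l-15 14-1 6 1 5 10 10 5 2-19 9-11 3 5 6 4 12 10 13 12 8 13 12 5 9 3 23-2 5-8 8 2 4 6 10 10 7 16 9 10-12 7-2 27-29 2-63-3-9-2-15-8-16-11-8-9 19-9 10-7-2-16-14-9-13-10-1-9-6z"/><path data-summit="172 380" data-sink="17 193" d="M62 146l-4 2-5 14-6 6-12-2-19 2 0 135 28 0 6 6 5 0 13-6 26 1 3 4-1-16 5-15 2-15 3-12 12-5-2-12-7-16-27-28-17-10-9-1-2-15 9-13z"/><path data-summit="322 460" data-sink="87 655" d="M277 426l-11 29-13 10-2 12 2 11 16 19 4 13-2 15-6 8-4 1 24 19 5 0 6-9 44-43 7-3 18 3 1-4 9-6 15-17 13-4 0-7-19-24-29-6-11 6-10 2-10 7-7-19-15-3-7-5z"/><path data-summit="428 68" data-sink="614 17" d="M630 16l-183 0-9 26-14 18 6 11 25-2 9-8 28-2 18-11 14-4 13 9 12 1 11 5 12 10 18 0 2 2 5-2 15 9 15 3 10 5 18 2 1-41-10-7-3-8-7-5z"/>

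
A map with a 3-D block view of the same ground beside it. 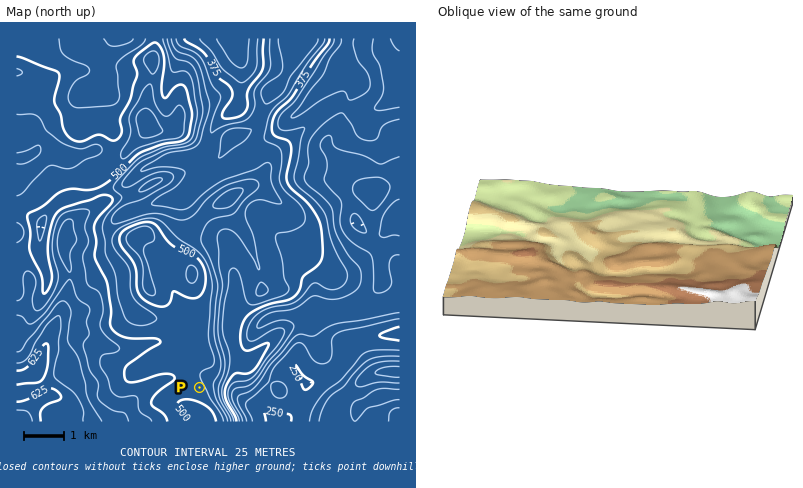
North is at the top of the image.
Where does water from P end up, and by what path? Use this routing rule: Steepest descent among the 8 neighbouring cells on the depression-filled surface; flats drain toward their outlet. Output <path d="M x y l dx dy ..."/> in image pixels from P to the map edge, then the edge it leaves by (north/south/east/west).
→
<path d="M200 388l4-6 20 2 18 16 4 4 10 2 4 2 14 14"/>
exit: south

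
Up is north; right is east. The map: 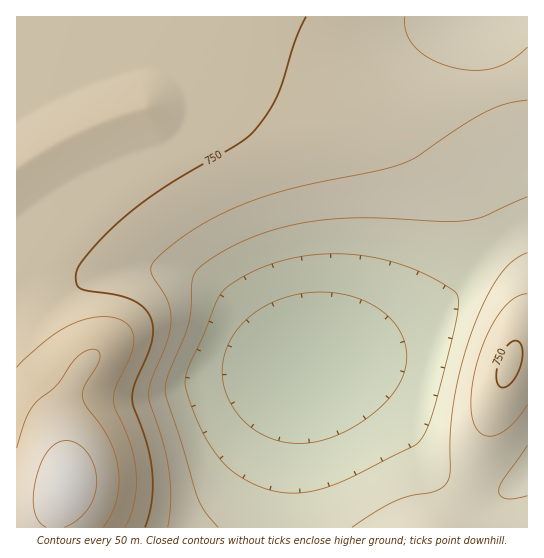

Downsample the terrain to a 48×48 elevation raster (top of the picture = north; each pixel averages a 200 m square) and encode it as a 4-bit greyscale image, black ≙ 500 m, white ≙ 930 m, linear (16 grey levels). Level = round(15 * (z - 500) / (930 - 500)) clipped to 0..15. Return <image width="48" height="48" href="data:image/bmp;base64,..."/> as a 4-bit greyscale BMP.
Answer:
<image width="48" height="48" href="data:image/bmp;base64,Qk32BAAAAAAAAHYAAAAoAAAAMAAAADAAAAABAAQAAAAAAIAEAAATCwAAEwsAABAAAAAAAAAAAAAAABEREQAiIiIAMzMzAERERABVVVUAZmZmAHd3dwCIiIgAmZmZAKqqqgC7u7sAzMzMAN3d3QDu7u4A////AN7u7u3LqYh2ZVVVVEREVVVWZmd3dmZmZt7u7u3cuph2ZVVURERERFVVVmZmZmZmZt7v/+7cuph2ZVVERERERERVVVZmZmVVVd7v/+7cuph2VVRERDMzREREVVVVVWVVVd7v/+7cuph2VURDMzMzMzRERFVVVWZVVd7v/+7cuph2VEQzMzMzMzM0RERFVWZlVd3u7u7cuph2VEMzMiIiIjMzNERFVmZmVd3u7u3cupdlVDMyIiIiIiIzMzREVmZmZc3e7t3LqYdlRDMiIiIiIiIiMzNEVmd3Zs3d3d3LqYdlQzIiIRERESIiIzM0Vnd3dszd3dy7qXZUQzIiEREREREiIiM0VneId8zN3cy6mHZUMyIhERERERESIiI0VniIh7zMzMy6mHZUMyIREREAERERIiIzRniJiLzMzMy6mHZUMyIREQAAABEREiIjRXiJmLvMzMzLqYZUMiIREQAAAAEREiIjRWiJmKu8zMzLqYdkMyIREQAAAAERESIjRWeJmaq7zMzMupdlQyIREQAAAAERESIjNGeJmaqrvMzLuph1QzIhERAAABEREiIjNFeImaqqu7u7uph2VDIhEREREREREiIjNFZ4iJqqqru7qph2VDMiERERERERIiIjNFZ3iJmZmqqqqYh2VDMiIhERERESIiIzNEVneJmZmZmZmId2VEMyIiIiEiIiIiMzNEVmd5mZmZmIiHdmVUQzMiIiIiIiIzMzNEVWZ5mZmZiIh3dmVURDMzMiIiIzMzM0RERVZpmZmZiIh3dmZVREQzMzMzMzMzRERERVVpmZmZmIiHd2ZlVURERDMzM0RERERERVVZmZmZmYiId3ZmVVVUREREREREREVVVVVZmZmZmZiIh3d2ZmVVVVREREVVVVVVVVVZmZmZmZmIiHd3ZmZlVVVVVVVVVVVVVVVZmZmZmZmYiIh3d3ZmZmZlVVVVVVVVVVVZmZmZmZmZiIiId3d3ZmZmZmZmZmZmZVVamZmZmZmZmYiIiHd3d3dmZmZmZmZmZmVaqZmZmZmZmZmIiIiHd3d3d3d3ZmZmZmZqqqmZmZmZmZmZiIiIiHd3d3d3d3ZmZmZqqqqpmZmZmZmZmYiIiIiId3d3d3dmZmZqqqqqqZmZmZmZmZmIiIiIiId3d3d3ZmZqqqqqqqqZmZmZmZmYiIiIiIh3d3d3d2ZpmqqqqqqqqZmZmZmZmIiIiIiHd3d3d3d5mZqqqqqqqZmZmZmZmIiIiIiId3d3d3d5mZmaqqqqqpmZmZmZmYiIiIiId3d3d3d5mZmZmqqqqZmZmZmZmYiIiIiId3d3d3d5mZmZmZmqmZmZmZmZmYiIiIiId3d3d3d5mZmZmZmZmZmZmZmZmZiIiIiHd3d3d3d5mZmZmZmZmZmZmZmZmZiIiIh3d3d3d3d5mZmZmZmZmZmZmZmZmZiIiId3d3d3d3d5mZmZmZmZmZmZmZmZmZiIiId3d3d3d3d5mZmZmZmZmZmZmZmZmZiIiId3d3ZmZmd5mZmZmZmZmZmZmZmZmZmIiId3d2ZmZmZg=="/>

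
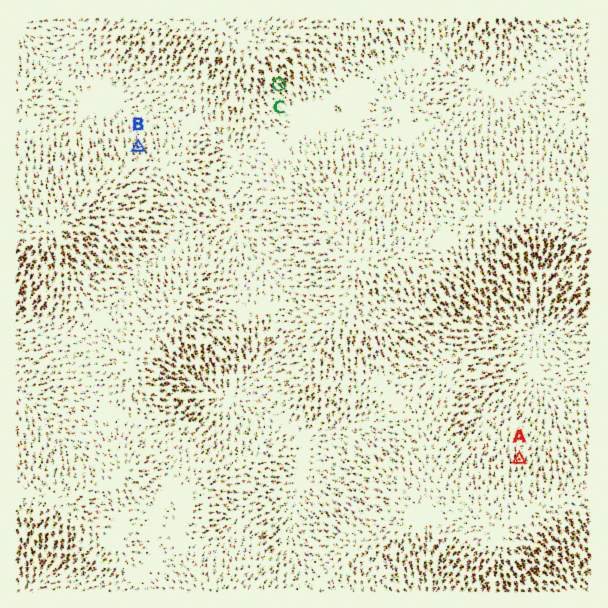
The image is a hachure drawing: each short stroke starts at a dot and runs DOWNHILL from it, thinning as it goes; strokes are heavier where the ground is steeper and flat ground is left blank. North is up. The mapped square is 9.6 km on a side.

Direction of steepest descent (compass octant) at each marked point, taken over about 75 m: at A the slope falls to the N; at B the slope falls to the N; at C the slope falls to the SE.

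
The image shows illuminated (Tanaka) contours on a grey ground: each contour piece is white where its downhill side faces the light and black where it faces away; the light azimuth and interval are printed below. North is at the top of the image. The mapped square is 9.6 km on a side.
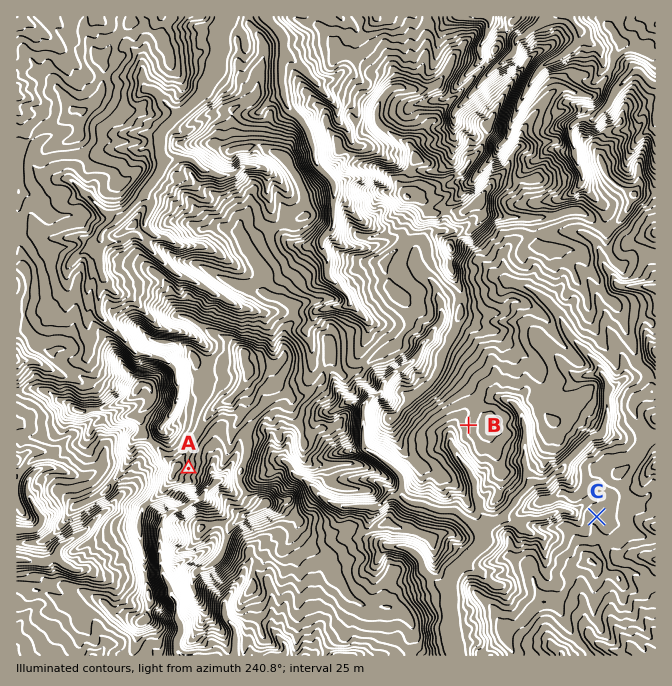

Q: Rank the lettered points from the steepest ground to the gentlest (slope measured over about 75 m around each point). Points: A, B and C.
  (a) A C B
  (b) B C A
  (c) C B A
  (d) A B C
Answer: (d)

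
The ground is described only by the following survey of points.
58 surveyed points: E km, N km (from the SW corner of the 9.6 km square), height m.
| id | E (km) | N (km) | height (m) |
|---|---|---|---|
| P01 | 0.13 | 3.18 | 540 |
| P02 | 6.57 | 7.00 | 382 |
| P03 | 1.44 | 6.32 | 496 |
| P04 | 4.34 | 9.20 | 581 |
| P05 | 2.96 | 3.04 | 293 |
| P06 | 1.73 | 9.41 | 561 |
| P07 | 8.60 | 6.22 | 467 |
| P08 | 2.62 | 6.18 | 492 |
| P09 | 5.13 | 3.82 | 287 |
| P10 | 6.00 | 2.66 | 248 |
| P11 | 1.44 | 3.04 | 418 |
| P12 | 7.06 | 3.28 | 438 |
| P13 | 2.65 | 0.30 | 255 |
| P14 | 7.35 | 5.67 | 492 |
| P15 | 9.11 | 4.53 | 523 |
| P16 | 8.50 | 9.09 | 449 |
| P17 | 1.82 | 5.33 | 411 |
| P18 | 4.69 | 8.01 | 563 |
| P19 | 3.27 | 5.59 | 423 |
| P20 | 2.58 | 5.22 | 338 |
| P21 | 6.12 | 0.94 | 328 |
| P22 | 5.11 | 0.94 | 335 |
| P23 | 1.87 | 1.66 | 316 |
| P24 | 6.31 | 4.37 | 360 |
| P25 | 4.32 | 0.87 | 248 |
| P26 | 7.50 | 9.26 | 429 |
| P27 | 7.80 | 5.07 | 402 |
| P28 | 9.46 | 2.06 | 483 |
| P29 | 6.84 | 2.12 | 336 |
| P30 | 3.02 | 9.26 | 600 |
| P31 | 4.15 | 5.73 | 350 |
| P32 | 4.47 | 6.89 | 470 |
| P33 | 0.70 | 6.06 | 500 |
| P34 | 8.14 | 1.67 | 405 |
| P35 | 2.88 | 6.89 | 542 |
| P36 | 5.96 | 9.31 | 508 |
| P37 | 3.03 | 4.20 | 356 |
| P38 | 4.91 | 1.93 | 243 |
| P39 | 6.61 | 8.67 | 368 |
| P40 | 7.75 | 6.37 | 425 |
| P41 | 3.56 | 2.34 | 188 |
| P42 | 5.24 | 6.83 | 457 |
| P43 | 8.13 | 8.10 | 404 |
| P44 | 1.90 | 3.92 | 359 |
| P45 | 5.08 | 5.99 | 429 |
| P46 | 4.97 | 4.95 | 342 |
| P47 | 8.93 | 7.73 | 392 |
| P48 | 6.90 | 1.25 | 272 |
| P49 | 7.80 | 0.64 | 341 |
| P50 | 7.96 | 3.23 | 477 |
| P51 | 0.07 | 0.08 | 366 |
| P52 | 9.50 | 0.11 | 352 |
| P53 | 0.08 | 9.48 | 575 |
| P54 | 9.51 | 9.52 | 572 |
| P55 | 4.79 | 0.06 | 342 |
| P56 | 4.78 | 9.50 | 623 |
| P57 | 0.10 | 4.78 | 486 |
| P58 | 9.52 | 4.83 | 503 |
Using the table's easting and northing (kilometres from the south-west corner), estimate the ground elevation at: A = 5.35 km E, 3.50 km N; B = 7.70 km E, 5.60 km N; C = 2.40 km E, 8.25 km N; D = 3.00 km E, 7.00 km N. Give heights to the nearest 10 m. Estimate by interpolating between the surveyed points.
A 280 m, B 410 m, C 580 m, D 520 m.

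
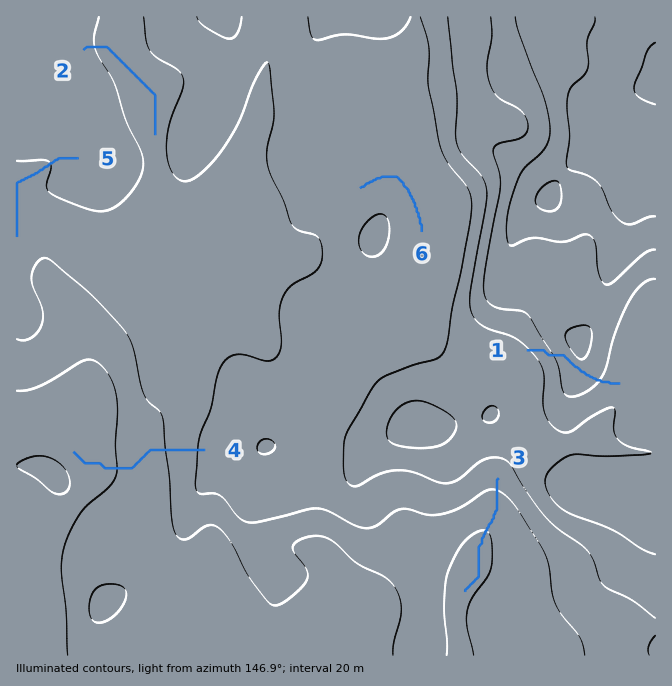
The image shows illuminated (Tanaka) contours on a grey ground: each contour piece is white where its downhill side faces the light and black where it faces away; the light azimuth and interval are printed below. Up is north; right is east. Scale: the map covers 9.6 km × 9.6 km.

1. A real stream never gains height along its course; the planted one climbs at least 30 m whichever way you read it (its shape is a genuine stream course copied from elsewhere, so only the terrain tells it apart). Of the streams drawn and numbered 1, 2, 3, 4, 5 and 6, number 1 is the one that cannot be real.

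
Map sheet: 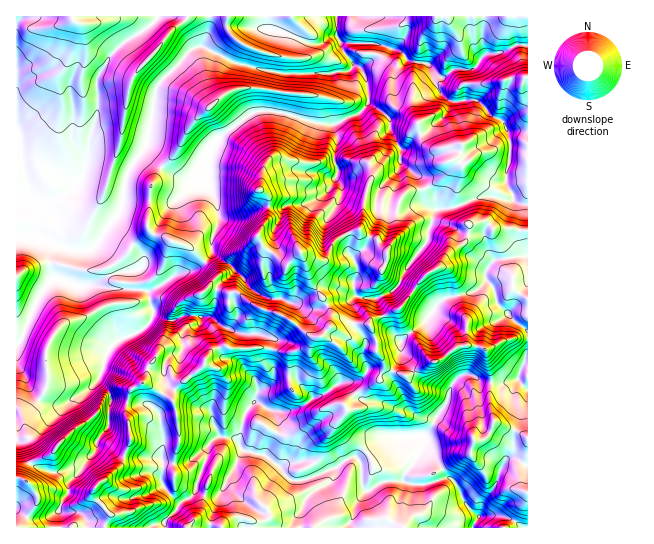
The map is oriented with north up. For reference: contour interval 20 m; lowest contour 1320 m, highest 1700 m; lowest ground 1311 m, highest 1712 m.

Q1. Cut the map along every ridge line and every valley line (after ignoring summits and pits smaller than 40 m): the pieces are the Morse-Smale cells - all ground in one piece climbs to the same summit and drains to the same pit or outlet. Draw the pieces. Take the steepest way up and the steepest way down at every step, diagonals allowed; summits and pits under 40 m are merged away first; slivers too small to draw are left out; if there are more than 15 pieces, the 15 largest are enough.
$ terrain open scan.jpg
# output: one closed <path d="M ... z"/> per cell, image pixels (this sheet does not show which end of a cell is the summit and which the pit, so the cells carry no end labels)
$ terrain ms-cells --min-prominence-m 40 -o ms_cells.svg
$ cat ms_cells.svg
<path d="M370 43l-29 0 3 10 9 12 8 4 7 18 0 16-9 10-5 3-23 9-28-5-24-8-25 0-38 29-8 13-3 19-10 7-14-1-18-10-21-18-2 2-12 18-7 36-22 35-10 9-16 0-15-6-3 0-3 5-1 21 4 8-16 18-15 37-8 12 0 16 11 17 4 12 6 8 6 4 19 2 25-14 12-12 10-30 9-9 27-12 9-13 12 5 9 0 7-4 29 1 10 8 17 8 19 0 14 4 2 2-1 10 10 3 20-3 12-12 11-1 12 8 20 23 9 2 13 10 6-15 6 7 4-2 6-15 0-13 10-8-10-14-2-9 20-28 8-9 11-5 13-17 14-9 4-9 1-9 16-3 8 8 19-1 6 3 9-1 0-25-11-2-3-3-31-4-26 11-16 2-7 0-7-6-7-25-20-16 0-8 1-4 6-3 7-10 13-5 17-15 4-6 1-10-9-8-9-26-4-3-17-3-13-12z"/><path d="M325 336l-11 1-9 11-12 4-21-2-3 11 4 8 0 9-6 9-10 6-2 9-8 8-9 31-7-4-12-1-32 27-13 1-11-2-2 20 12 15 8 6 8-4 6-8 12 5 10 0 6-6 4-10 8 13 9 9 15 10 10-1 22-10 14-1-5 13 0 13 2 2 219-1-6-6-12-5-25 0-4-3-10-11-8-19-12-9-5-11-15-17 0-23-19-17-2-11-11-16 1-8-8-7-6 15-13-10-9-2-20-23z"/><path d="M157 16l-141 1 0 113 3 3 2 12 0 13 6 23 0 20 15 7 8-7 17-6 12-10 6-16 4-31 8-24 0-36 12-21 14-14 24-15 10-10z"/><path d="M203 47l-12 2-34 37-9 53-5 11 15 15 23 14 14 1 6-3 4-4 3-19 8-13 38-29 25 0 35 11 19 2 26-12 9-10-1-22-6-12-6-4-9 7-67 1-45-10z"/><path d="M209 16l-51 0-11 12-24 15-14 14-12 21 0 36-8 24-1 19-5 20-10 14-14 8-9 2-7 6 9 11-1 11-6 9 2 3 26 10 16 0 10-9 22-35 7-36 19-26 9-56 35-40 12-3 6-19z"/><path d="M471 375l-8 0-5 2-6 8-5 18-12 16-6 12-6 6 1 9 15 17 5 11 12 9 8 19 10 11 4 3 25 0 12 5 7 7 5 0 1-138-10-11-20 5-17-3z"/><path d="M226 345l-15 6-7 14-27 20-6 14-28-16-12 7-6 19 6 32-6 15 34 1 6 6 18 1 7-3 29-25 12 1 8 4 4-22 4-9 8-8 2-9 10-6 6-9 0-9-4-8 3-11-2-2-40 0z"/><path d="M487 281l-13 11-32 8-17 22-14 11 20 30-24 13-10-4-5 1 0 6 11 16 2 11 19 17-1 13 6-5 6-12 12-16 2-13 9-13 5-2 8 0 10 6 21 3 15-4 4-13 4-4 3-1 0-31-31-28-2-13z"/><path d="M155 315l-10 13-27 12-9 9-10 29 1 5 11 12 0 10-3 22-11 14 26 15 8-15-6-32 4-16 4-5 10-5 28 16 6-14 22-15 5-5 7-14 14-6 5 3 41 1 2-3-2-9-14-4-19 0-17-8-10-8-29-1-7 4-9 0z"/><path d="M475 100l-25 0-2 11-4 6-17 15-13 5-6 9-7 4-1 12 20 16 7 25 7 6 23-2 26-11 15 1 5 3 10-1 0-4-6-10 0-16 4-16-3-22-3-6-6-6-8-3-6-9z"/><path d="M527 16l-189 0-2 2 0 16 5 9 29 0 27 6 7 5 3 6 18 3 13 13 5 1 10-8 20 0 14-16 16-1 12-7 12 0z"/><path d="M486 221l-17 4 0 8-4 9-14 9-13 17-11 5-26 33-2 7 11 19 13-7 19-25 32-8 12-11 7 6 4 16 21 21 10 6 0-99-15-3-19 1z"/><path d="M337 16l-127 0-1 11-6 19 31 17 45 10 67-1 7-6 0-3-9-10-8-19z"/><path d="M17 363l-1 76 8 6 5 17 9 6 12 4 12 0 11-4 8 0 14-15 4-15 9-11 3-22-2-12-11-13-11 11-21 13-12 1-11-2-12-12-4-12z"/><path d="M527 45l-12 0-12 7-16 1-14 16-20 0-10 8-5-1-7-7 9 24 6 6 5 2 24-1 7 4 9 12 8 3 6 6 6 17-4 43 6 10 0 4 8 5 7-1z"/>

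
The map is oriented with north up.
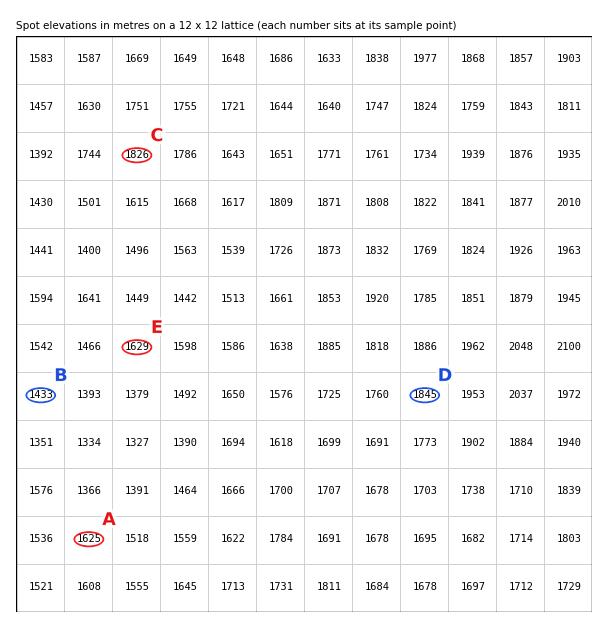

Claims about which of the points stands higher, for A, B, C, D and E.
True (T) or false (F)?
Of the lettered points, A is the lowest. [F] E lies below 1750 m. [T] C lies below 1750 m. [F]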